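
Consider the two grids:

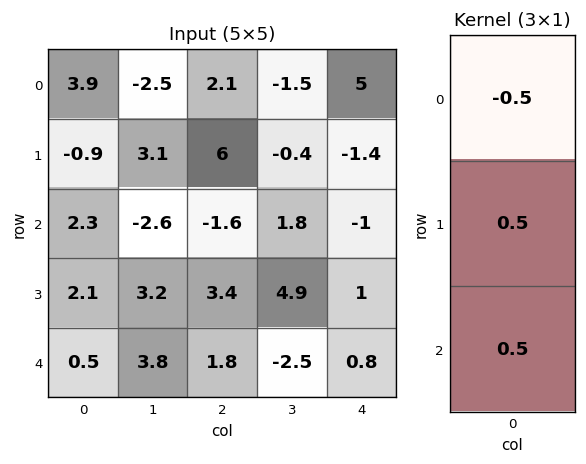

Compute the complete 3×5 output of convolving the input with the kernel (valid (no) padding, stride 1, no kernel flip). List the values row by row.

-1.25 1.5 1.15 1.45 -3.7
2.65 -1.25 -2.1 3.55 0.7
0.15 4.8 3.4 0.3 1.4

Output[0,0]: The receptive field on the input at this output position is [3.9 / -0.9 / 2.3]. Elementwise product with the kernel and sum: 3.9·-0.5 + -0.9·0.5 + 2.3·0.5.
Output[0,1]: The receptive field on the input at this output position is [-2.5 / 3.1 / -2.6]. Elementwise product with the kernel and sum: -2.5·-0.5 + 3.1·0.5 + -2.6·0.5.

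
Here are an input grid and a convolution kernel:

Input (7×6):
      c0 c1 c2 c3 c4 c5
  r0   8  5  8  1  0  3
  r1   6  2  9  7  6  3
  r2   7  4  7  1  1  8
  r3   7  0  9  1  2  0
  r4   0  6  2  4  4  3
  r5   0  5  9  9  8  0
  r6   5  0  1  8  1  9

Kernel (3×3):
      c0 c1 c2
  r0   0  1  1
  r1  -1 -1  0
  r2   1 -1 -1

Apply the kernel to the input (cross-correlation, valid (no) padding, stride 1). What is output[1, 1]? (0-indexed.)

-5

The receptive field on the input at this output position is [2 9 7 / 4 7 1 / 0 9 1]. Elementwise product with the kernel and sum: 9·1 + 7·1 + 4·-1 + 7·-1 + 0·1 + 9·-1 + 1·-1.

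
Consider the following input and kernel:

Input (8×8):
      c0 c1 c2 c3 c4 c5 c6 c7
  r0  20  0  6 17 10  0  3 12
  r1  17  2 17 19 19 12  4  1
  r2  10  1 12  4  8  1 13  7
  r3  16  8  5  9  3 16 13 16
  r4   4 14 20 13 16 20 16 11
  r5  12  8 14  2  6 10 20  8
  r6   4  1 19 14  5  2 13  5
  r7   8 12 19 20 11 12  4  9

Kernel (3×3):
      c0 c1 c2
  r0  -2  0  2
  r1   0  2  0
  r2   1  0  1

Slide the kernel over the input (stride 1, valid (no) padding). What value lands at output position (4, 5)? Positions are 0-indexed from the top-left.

29

The receptive field on the input at this output position is [20 16 11 / 10 20 8 / 2 13 5]. Elementwise product with the kernel and sum: 20·-2 + 11·2 + 20·2 + 2·1 + 5·1.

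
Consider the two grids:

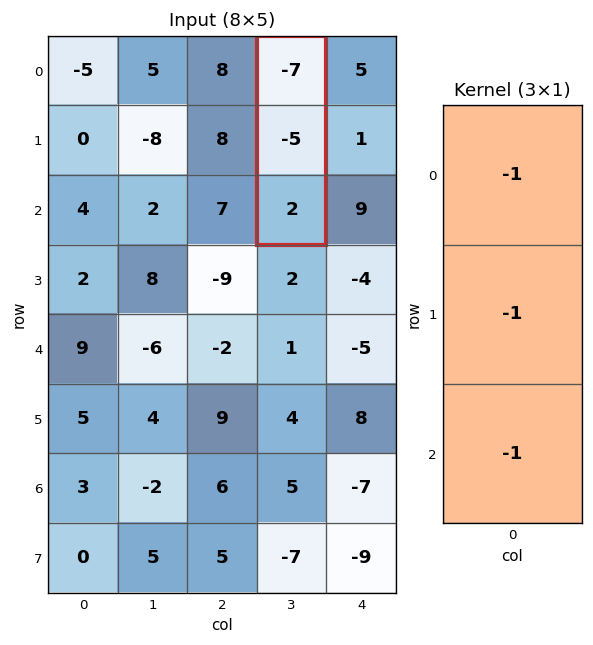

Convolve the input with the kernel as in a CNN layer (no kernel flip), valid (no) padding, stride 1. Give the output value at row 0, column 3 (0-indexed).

The receptive field on the input at this output position is [-7 / -5 / 2]. Elementwise product with the kernel and sum: -7·-1 + -5·-1 + 2·-1.

10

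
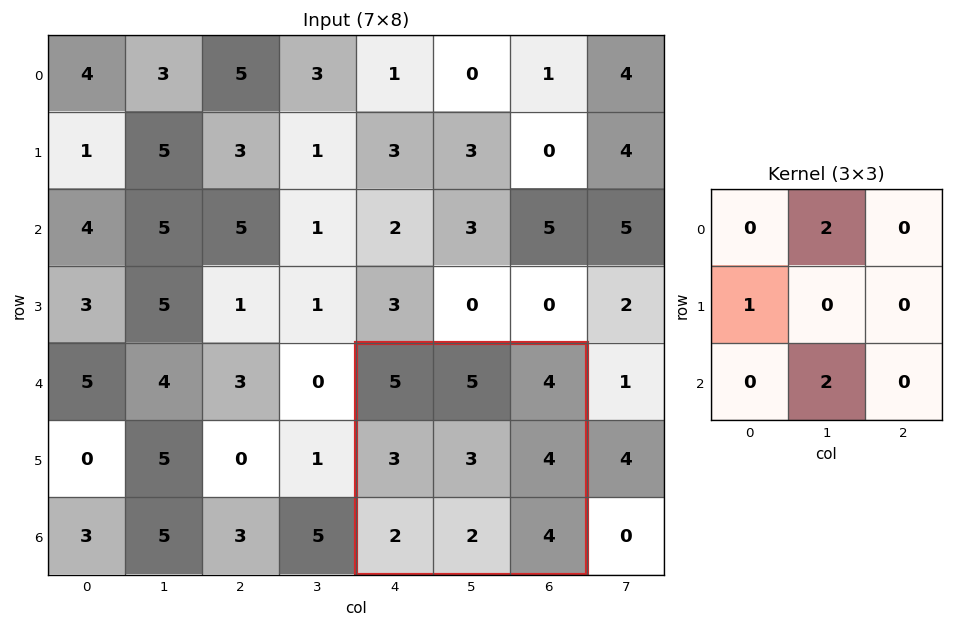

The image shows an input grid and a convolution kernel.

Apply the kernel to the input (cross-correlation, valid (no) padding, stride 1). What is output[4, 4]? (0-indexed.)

The receptive field on the input at this output position is [5 5 4 / 3 3 4 / 2 2 4]. Elementwise product with the kernel and sum: 5·2 + 3·1 + 2·2.

17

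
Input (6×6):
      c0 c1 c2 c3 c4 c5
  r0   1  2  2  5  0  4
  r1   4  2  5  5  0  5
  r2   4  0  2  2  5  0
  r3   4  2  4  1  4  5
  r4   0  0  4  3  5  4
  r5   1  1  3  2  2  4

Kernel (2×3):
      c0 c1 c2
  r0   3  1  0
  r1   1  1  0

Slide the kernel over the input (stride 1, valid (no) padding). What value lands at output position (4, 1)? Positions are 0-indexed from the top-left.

8

The receptive field on the input at this output position is [0 4 3 / 1 3 2]. Elementwise product with the kernel and sum: 0·3 + 4·1 + 1·1 + 3·1.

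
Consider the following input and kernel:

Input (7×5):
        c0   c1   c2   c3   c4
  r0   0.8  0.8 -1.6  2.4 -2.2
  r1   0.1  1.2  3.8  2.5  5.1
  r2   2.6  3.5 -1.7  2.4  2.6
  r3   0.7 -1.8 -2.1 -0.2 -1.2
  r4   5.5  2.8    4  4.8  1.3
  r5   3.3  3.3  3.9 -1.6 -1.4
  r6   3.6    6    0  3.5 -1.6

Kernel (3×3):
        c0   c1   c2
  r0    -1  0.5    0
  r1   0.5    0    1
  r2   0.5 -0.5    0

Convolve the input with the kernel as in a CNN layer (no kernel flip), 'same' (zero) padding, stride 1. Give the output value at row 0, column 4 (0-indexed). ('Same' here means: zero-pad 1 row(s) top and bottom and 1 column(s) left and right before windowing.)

The receptive field on the zero-padded input at this output position is [0 0 0 / 2.4 -2.2 0 / 2.5 5.1 0]. Elementwise product with the kernel and sum: 0·-1 + 0·0.5 + 2.4·0.5 + 0·1 + 2.5·0.5 + 5.1·-0.5.

-0.1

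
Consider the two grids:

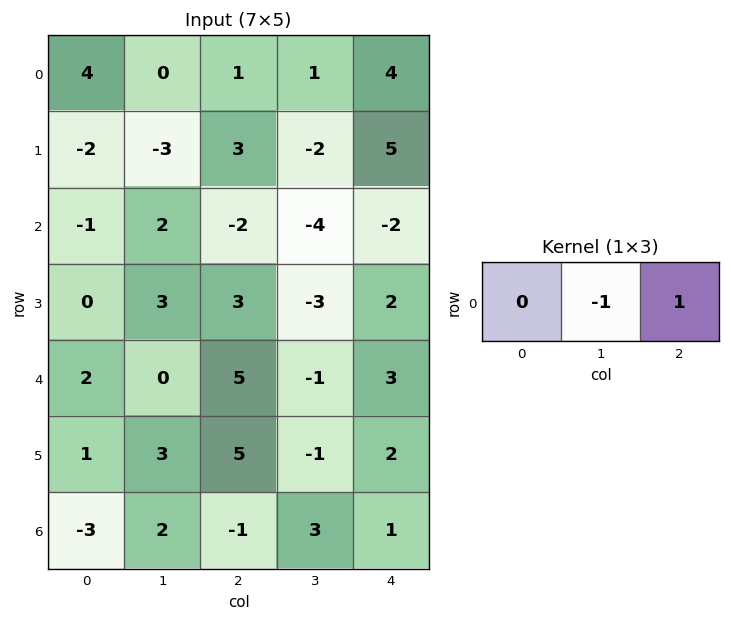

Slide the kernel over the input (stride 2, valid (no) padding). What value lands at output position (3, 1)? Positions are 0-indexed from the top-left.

-2

The receptive field on the input at this output position is [-1 3 1]. Elementwise product with the kernel and sum: 3·-1 + 1·1.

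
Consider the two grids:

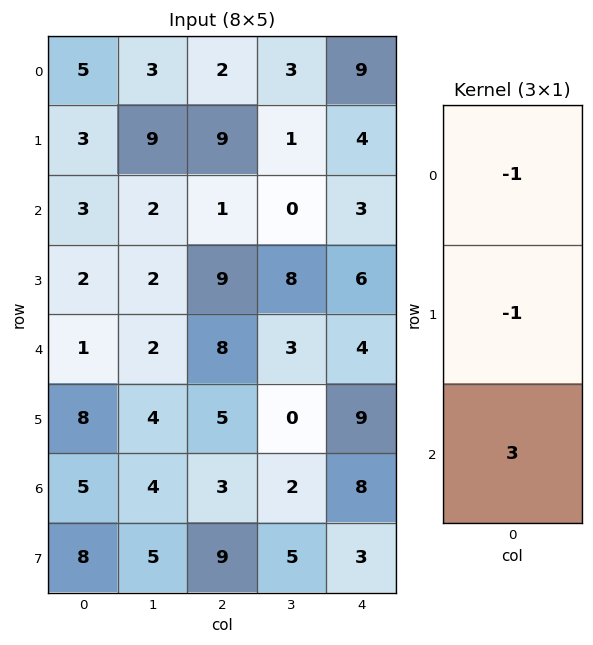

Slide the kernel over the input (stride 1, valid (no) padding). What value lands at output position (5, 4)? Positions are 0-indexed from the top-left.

The receptive field on the input at this output position is [9 / 8 / 3]. Elementwise product with the kernel and sum: 9·-1 + 8·-1 + 3·3.

-8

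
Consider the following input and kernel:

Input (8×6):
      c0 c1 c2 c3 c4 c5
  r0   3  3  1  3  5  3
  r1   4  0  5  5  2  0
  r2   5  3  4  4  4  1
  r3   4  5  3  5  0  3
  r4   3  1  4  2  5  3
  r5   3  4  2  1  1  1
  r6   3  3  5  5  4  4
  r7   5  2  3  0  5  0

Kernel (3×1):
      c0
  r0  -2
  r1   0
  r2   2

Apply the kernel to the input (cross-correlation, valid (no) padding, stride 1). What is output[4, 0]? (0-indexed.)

The receptive field on the input at this output position is [3 / 3 / 3]. Elementwise product with the kernel and sum: 3·-2 + 3·2.

0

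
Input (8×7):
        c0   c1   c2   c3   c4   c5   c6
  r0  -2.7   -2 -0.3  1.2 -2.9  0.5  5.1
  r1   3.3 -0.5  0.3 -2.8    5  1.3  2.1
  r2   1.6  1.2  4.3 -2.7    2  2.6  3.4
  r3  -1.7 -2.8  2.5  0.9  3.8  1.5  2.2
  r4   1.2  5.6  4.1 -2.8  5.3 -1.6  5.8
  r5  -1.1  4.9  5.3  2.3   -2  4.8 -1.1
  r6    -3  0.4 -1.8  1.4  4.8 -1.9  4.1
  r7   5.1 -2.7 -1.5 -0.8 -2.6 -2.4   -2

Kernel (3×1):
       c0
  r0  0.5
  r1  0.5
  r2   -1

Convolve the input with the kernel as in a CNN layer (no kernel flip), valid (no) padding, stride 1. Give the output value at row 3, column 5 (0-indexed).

The receptive field on the input at this output position is [1.5 / -1.6 / 4.8]. Elementwise product with the kernel and sum: 1.5·0.5 + -1.6·0.5 + 4.8·-1.

-4.85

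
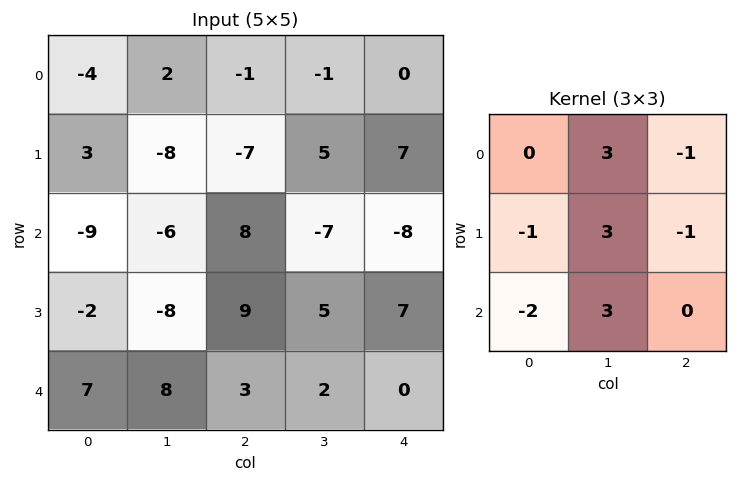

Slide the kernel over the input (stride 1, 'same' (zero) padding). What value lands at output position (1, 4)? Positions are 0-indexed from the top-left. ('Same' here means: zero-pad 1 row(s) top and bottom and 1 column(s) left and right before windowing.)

The receptive field on the zero-padded input at this output position is [-1 0 0 / 5 7 0 / -7 -8 0]. Elementwise product with the kernel and sum: 0·3 + 0·-1 + 5·-1 + 7·3 + 0·-1 + -7·-2 + -8·3.

6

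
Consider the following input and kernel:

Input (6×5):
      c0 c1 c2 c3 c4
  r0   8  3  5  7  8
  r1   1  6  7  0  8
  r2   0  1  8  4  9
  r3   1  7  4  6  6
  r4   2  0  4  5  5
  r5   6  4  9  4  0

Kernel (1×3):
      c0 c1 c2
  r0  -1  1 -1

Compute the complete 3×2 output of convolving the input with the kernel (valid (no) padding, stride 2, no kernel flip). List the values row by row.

Output[0,0]: The receptive field on the input at this output position is [8 3 5]. Elementwise product with the kernel and sum: 8·-1 + 3·1 + 5·-1.
Output[0,1]: The receptive field on the input at this output position is [5 7 8]. Elementwise product with the kernel and sum: 5·-1 + 7·1 + 8·-1.

-10 -6
-7 -13
-6 -4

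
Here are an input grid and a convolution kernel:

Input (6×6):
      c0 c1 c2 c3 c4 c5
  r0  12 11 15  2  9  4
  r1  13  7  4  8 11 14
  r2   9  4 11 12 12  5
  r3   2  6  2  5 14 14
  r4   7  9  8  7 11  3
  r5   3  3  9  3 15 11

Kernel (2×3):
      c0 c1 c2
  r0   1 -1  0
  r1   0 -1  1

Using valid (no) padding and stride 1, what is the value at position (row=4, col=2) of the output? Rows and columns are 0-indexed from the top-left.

13

The receptive field on the input at this output position is [8 7 11 / 9 3 15]. Elementwise product with the kernel and sum: 8·1 + 7·-1 + 3·-1 + 15·1.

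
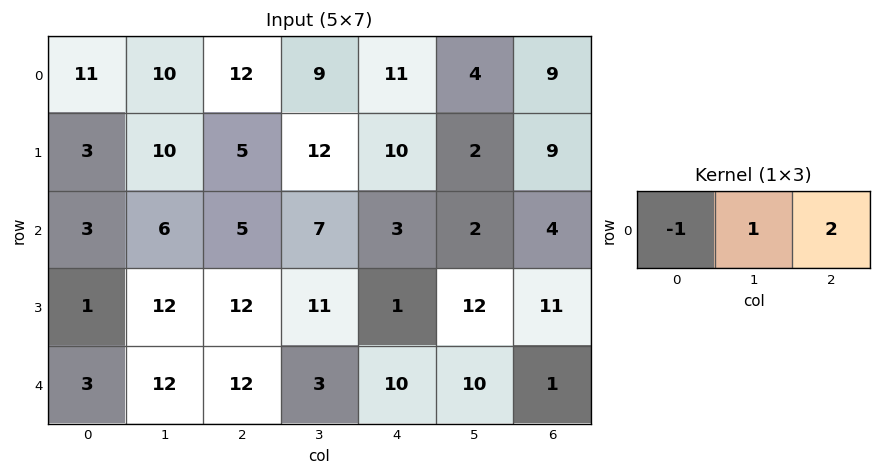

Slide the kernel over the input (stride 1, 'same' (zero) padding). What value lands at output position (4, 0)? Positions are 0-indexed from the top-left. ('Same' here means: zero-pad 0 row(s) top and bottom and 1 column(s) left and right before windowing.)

27

The receptive field on the zero-padded input at this output position is [0 3 12]. Elementwise product with the kernel and sum: 0·-1 + 3·1 + 12·2.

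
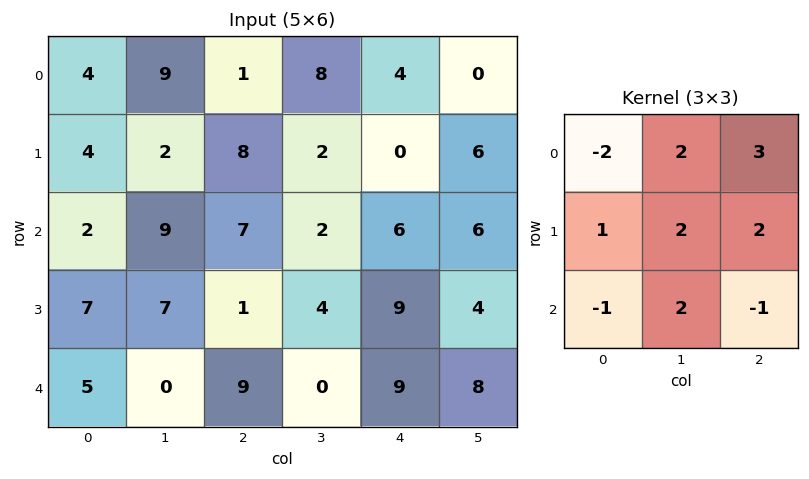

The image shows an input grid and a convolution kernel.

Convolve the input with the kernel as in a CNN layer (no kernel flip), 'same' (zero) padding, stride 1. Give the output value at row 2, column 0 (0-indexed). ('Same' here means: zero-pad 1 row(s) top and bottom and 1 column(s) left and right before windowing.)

The receptive field on the zero-padded input at this output position is [0 4 2 / 0 2 9 / 0 7 7]. Elementwise product with the kernel and sum: 0·-2 + 4·2 + 2·3 + 0·1 + 2·2 + 9·2 + 0·-1 + 7·2 + 7·-1.

43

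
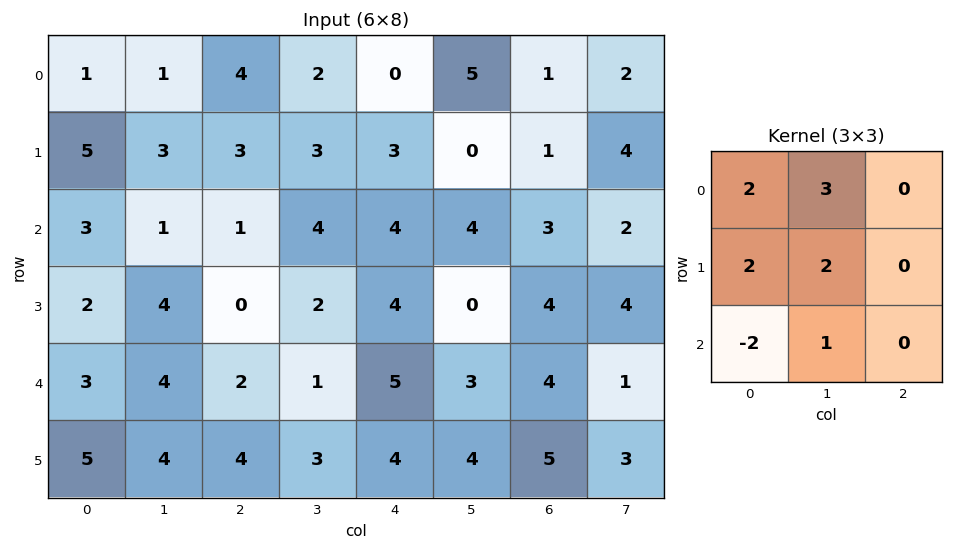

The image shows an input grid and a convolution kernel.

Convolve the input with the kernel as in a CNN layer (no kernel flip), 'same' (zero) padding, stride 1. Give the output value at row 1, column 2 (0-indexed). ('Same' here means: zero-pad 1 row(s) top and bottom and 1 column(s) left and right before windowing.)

25

The receptive field on the zero-padded input at this output position is [1 4 2 / 3 3 3 / 1 1 4]. Elementwise product with the kernel and sum: 1·2 + 4·3 + 3·2 + 3·2 + 1·-2 + 1·1.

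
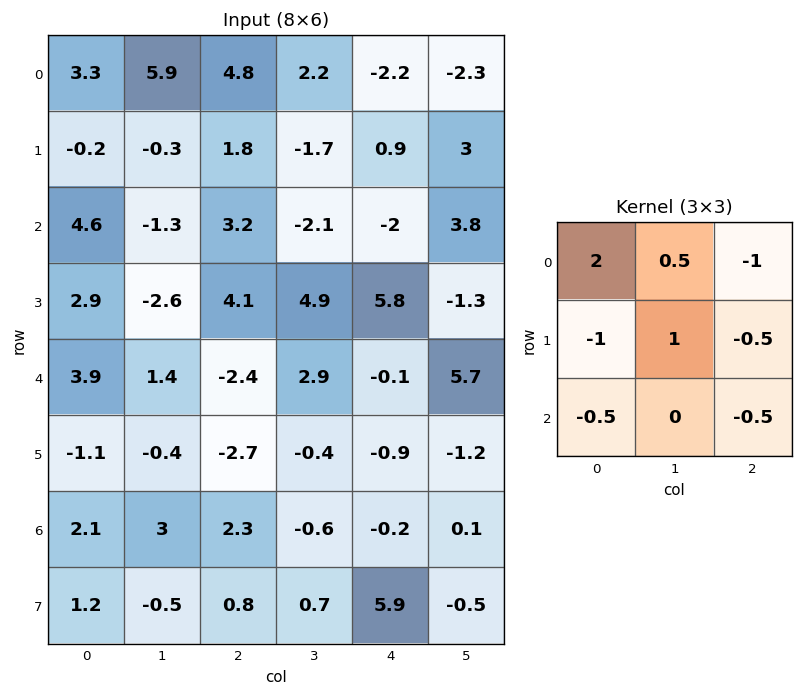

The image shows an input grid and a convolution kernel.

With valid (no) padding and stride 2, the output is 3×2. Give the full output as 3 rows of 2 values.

Output[0,0]: The receptive field on the input at this output position is [3.3 5.9 4.8 / -0.2 -0.3 1.8 / 4.6 -1.3 3.2]. Elementwise product with the kernel and sum: 3.3·2 + 5.9·0.5 + 4.8·-1 + -0.2·-1 + -0.3·1 + 1.8·-0.5 + 4.6·-0.5 + 3.2·-0.5.
Output[0,1]: The receptive field on the input at this output position is [4.8 2.2 -2.2 / 1.8 -1.7 0.9 / 3.2 -2.1 -2]. Elementwise product with the kernel and sum: 4.8·2 + 2.2·0.5 + -2.2·-1 + 1.8·-1 + -1.7·1 + 0.9·-0.5 + 3.2·-0.5 + -2·-0.5.

-0.15 8.35
-2.95 6.5
10.75 -1.55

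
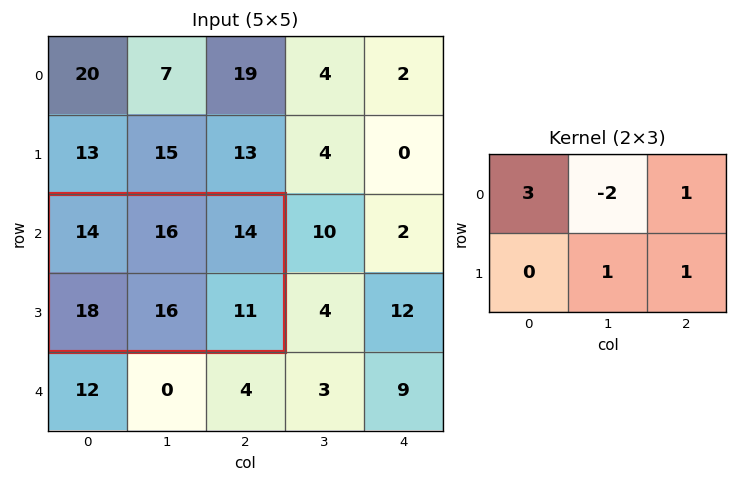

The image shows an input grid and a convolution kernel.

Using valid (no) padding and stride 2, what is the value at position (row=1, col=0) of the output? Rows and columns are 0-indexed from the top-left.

51

The receptive field on the input at this output position is [14 16 14 / 18 16 11]. Elementwise product with the kernel and sum: 14·3 + 16·-2 + 14·1 + 16·1 + 11·1.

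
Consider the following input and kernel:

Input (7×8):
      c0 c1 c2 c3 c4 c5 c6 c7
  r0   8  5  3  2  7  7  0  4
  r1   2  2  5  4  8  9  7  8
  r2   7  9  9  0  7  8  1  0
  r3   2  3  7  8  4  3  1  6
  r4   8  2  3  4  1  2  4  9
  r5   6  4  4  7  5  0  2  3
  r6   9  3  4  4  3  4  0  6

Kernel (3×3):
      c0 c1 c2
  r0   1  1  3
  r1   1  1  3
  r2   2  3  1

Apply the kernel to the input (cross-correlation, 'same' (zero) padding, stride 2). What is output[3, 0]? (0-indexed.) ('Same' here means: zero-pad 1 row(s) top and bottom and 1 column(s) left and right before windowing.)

36

The receptive field on the zero-padded input at this output position is [0 6 4 / 0 9 3 / 0 0 0]. Elementwise product with the kernel and sum: 0·1 + 6·1 + 4·3 + 0·1 + 9·1 + 3·3 + 0·2 + 0·3 + 0·1.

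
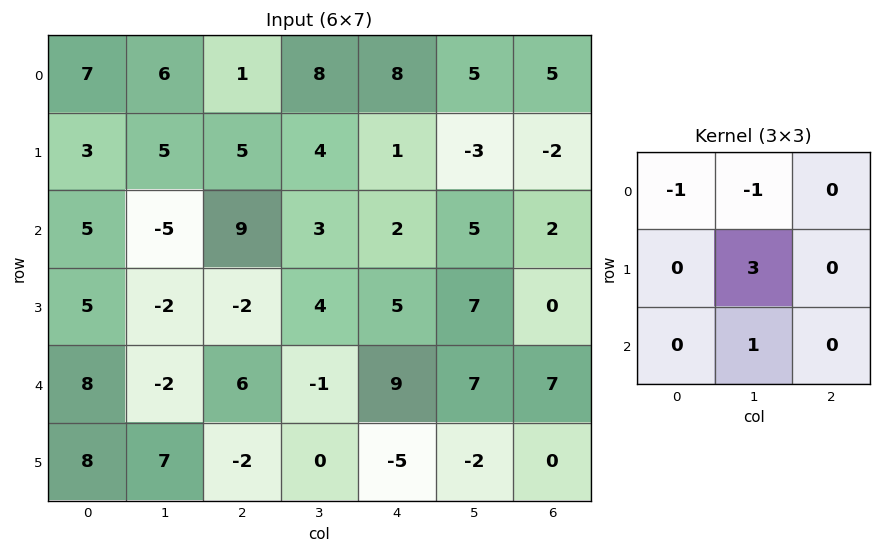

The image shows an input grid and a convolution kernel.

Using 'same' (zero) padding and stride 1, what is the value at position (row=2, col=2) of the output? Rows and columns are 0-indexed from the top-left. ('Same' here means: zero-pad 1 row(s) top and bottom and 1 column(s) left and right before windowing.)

15

The receptive field on the zero-padded input at this output position is [5 5 4 / -5 9 3 / -2 -2 4]. Elementwise product with the kernel and sum: 5·-1 + 5·-1 + 9·3 + -2·1.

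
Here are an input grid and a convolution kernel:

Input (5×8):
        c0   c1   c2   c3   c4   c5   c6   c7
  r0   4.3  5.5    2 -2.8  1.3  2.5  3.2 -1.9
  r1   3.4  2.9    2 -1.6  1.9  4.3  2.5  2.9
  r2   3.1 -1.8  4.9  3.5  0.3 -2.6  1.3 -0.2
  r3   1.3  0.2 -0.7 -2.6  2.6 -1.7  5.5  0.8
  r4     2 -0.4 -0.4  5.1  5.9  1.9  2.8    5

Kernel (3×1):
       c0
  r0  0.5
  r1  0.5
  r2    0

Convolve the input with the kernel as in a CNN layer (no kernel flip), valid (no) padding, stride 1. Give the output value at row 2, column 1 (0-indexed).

-0.8

The receptive field on the input at this output position is [-1.8 / 0.2 / -0.4]. Elementwise product with the kernel and sum: -1.8·0.5 + 0.2·0.5.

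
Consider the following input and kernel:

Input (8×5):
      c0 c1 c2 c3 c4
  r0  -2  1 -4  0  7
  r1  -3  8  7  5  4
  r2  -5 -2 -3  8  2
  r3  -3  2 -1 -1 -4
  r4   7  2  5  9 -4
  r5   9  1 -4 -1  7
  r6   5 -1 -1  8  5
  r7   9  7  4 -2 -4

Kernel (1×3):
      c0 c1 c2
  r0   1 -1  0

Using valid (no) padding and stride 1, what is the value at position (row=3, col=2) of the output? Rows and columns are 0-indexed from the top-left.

The receptive field on the input at this output position is [-1 -1 -4]. Elementwise product with the kernel and sum: -1·1 + -1·-1.

0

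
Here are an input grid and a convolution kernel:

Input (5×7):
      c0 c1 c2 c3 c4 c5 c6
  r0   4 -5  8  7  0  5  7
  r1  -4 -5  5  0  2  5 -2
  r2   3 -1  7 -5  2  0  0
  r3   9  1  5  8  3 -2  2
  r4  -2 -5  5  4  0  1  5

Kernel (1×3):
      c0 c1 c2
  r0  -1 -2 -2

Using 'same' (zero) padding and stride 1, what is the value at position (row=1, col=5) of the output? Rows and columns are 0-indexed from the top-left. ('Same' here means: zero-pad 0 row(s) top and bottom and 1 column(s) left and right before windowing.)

-8

The receptive field on the zero-padded input at this output position is [2 5 -2]. Elementwise product with the kernel and sum: 2·-1 + 5·-2 + -2·-2.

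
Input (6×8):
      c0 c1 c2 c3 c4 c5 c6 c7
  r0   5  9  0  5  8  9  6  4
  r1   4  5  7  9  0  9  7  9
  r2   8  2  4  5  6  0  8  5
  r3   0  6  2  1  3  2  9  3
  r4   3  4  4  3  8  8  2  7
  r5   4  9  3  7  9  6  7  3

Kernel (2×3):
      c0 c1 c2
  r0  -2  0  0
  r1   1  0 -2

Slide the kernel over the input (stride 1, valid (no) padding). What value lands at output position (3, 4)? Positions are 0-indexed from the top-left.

The receptive field on the input at this output position is [3 2 9 / 8 8 2]. Elementwise product with the kernel and sum: 3·-2 + 8·1 + 2·-2.

-2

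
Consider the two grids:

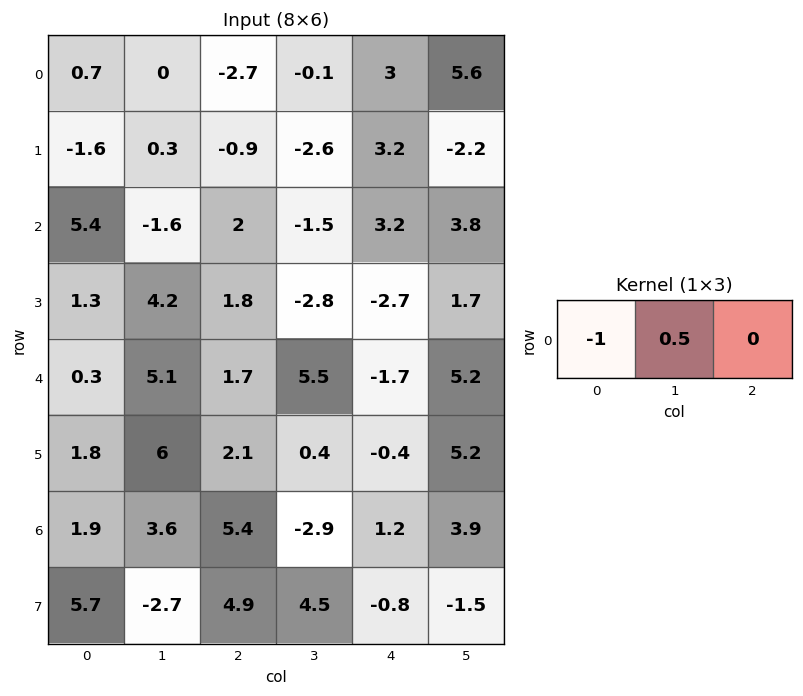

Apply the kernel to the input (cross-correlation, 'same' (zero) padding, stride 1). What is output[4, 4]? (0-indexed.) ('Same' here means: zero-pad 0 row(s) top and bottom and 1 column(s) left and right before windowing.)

The receptive field on the zero-padded input at this output position is [5.5 -1.7 5.2]. Elementwise product with the kernel and sum: 5.5·-1 + -1.7·0.5.

-6.35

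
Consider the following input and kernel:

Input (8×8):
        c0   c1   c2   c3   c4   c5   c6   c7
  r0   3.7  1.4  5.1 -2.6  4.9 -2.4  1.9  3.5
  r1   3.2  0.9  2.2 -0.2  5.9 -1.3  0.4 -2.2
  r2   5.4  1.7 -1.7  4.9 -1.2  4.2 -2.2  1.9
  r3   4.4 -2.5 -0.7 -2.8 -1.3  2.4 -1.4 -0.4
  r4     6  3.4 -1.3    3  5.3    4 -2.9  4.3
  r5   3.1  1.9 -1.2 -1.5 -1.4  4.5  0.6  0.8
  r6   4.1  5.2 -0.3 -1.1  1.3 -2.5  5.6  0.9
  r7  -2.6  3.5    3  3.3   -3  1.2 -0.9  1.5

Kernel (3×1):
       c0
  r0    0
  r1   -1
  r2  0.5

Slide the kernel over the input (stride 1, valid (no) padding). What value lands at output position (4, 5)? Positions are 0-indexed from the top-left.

-5.75

The receptive field on the input at this output position is [4 / 4.5 / -2.5]. Elementwise product with the kernel and sum: 4.5·-1 + -2.5·0.5.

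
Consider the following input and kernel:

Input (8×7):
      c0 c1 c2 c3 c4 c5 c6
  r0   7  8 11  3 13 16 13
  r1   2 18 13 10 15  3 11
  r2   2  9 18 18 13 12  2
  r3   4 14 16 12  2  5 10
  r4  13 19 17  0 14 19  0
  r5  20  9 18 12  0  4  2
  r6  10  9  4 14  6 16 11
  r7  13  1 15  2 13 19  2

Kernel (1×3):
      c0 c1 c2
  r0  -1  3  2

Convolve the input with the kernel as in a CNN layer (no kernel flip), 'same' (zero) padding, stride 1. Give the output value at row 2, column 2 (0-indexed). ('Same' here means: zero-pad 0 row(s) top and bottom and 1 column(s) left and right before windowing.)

81

The receptive field on the zero-padded input at this output position is [9 18 18]. Elementwise product with the kernel and sum: 9·-1 + 18·3 + 18·2.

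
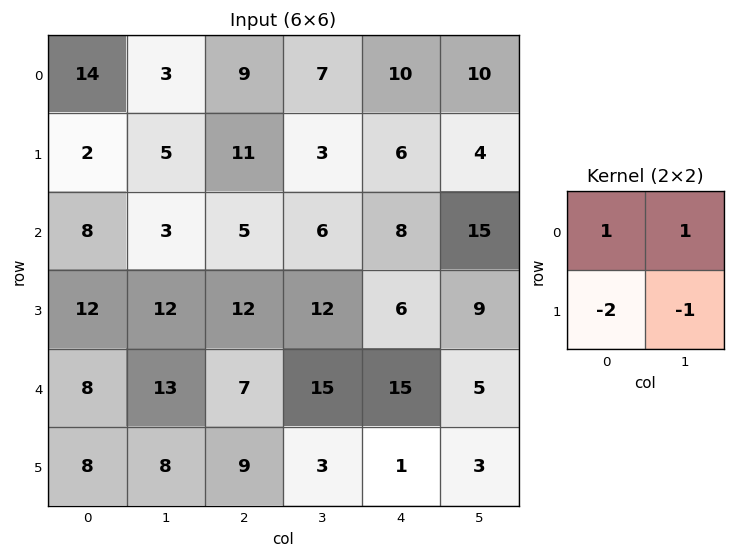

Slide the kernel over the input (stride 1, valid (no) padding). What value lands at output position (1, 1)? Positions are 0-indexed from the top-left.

The receptive field on the input at this output position is [5 11 / 3 5]. Elementwise product with the kernel and sum: 5·1 + 11·1 + 3·-2 + 5·-1.

5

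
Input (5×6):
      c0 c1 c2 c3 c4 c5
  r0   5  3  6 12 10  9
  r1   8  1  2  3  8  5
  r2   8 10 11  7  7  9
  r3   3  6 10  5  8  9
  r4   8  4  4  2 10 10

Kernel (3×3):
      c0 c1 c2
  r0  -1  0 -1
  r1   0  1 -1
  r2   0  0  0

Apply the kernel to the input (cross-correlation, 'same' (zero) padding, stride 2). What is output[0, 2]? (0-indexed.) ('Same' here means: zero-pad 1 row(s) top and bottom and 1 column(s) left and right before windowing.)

The receptive field on the zero-padded input at this output position is [0 0 0 / 12 10 9 / 3 8 5]. Elementwise product with the kernel and sum: 0·-1 + 0·-1 + 10·1 + 9·-1.

1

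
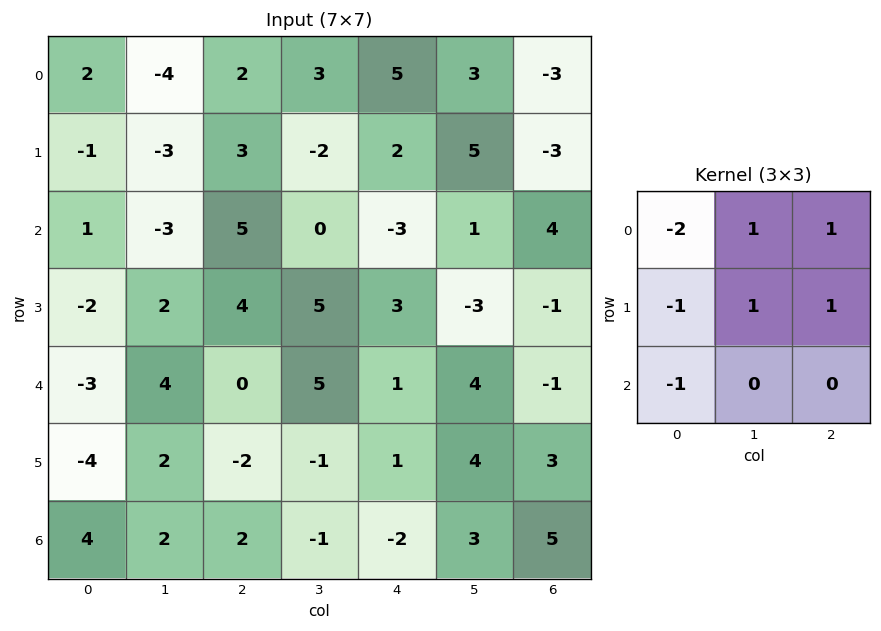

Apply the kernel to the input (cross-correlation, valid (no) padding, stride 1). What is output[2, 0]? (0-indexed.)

The receptive field on the input at this output position is [1 -3 5 / -2 2 4 / -3 4 0]. Elementwise product with the kernel and sum: 1·-2 + -3·1 + 5·1 + -2·-1 + 2·1 + 4·1 + -3·-1.

11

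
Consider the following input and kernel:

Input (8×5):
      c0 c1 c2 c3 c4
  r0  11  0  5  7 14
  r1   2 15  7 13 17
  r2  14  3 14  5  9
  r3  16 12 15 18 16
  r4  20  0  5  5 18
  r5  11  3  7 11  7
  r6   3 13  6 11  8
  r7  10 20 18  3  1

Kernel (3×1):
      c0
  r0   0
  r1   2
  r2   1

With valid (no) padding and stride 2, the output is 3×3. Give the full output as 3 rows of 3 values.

18 28 43
52 35 50
25 20 22

Output[0,0]: The receptive field on the input at this output position is [11 / 2 / 14]. Elementwise product with the kernel and sum: 2·2 + 14·1.
Output[0,1]: The receptive field on the input at this output position is [5 / 7 / 14]. Elementwise product with the kernel and sum: 7·2 + 14·1.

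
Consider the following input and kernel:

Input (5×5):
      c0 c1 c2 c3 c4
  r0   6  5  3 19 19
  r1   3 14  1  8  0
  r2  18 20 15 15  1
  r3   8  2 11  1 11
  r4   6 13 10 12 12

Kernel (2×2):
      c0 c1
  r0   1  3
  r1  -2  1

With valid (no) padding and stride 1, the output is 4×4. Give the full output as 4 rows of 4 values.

29 -13 66 60
29 -8 10 -21
64 72 39 27
15 19 6 22

Output[0,0]: The receptive field on the input at this output position is [6 5 / 3 14]. Elementwise product with the kernel and sum: 6·1 + 5·3 + 3·-2 + 14·1.
Output[0,1]: The receptive field on the input at this output position is [5 3 / 14 1]. Elementwise product with the kernel and sum: 5·1 + 3·3 + 14·-2 + 1·1.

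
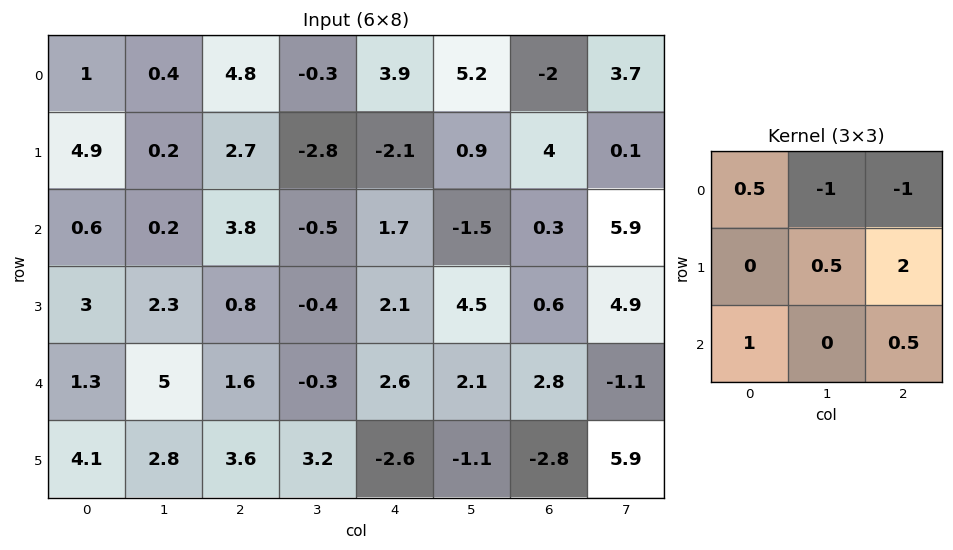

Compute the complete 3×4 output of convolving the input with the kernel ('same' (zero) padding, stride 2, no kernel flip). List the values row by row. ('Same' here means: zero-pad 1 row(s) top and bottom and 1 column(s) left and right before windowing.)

Output[0,0]: The receptive field on the zero-padded input at this output position is [0 0 0 / 0 1 0.4 / 0 4.9 0.2]. Elementwise product with the kernel and sum: 0·0.5 + 0·-1 + 0·-1 + 1·0.5 + 0.4·2 + 0·1 + 0.2·0.5.

1.4 0.6 10 7.35
-3.25 3.2 -0.5 15.25
6.75 5.35 1.35 -2.2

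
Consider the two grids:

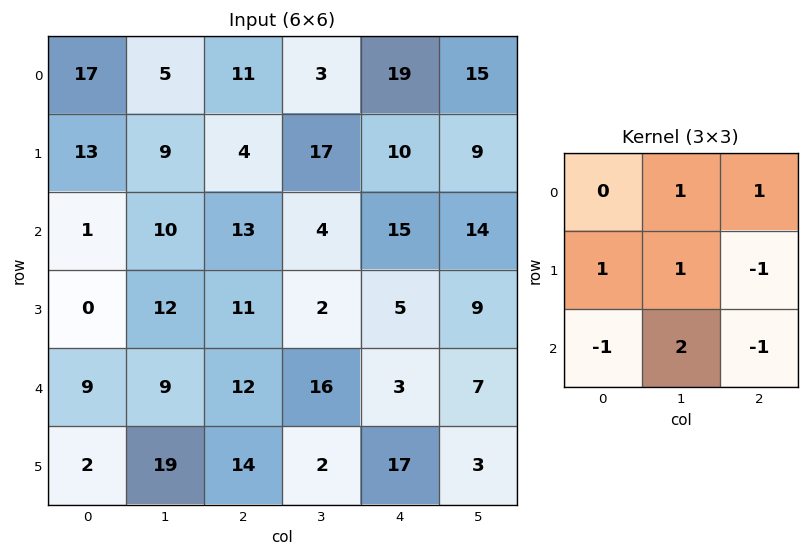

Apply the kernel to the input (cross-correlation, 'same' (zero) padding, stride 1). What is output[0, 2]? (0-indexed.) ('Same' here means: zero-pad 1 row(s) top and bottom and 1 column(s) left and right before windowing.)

The receptive field on the zero-padded input at this output position is [0 0 0 / 5 11 3 / 9 4 17]. Elementwise product with the kernel and sum: 0·1 + 0·1 + 5·1 + 11·1 + 3·-1 + 9·-1 + 4·2 + 17·-1.

-5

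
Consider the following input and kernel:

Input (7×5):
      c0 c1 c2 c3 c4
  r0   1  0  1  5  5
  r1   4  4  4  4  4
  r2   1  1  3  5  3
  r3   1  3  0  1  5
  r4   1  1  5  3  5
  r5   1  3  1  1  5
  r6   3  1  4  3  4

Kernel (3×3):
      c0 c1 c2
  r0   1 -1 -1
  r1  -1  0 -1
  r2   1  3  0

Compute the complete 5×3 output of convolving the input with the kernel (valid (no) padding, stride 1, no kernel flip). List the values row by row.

-4 -4 1
2 -7 -7
0 5 4
2 4 -12
-1 2 4

Output[0,0]: The receptive field on the input at this output position is [1 0 1 / 4 4 4 / 1 1 3]. Elementwise product with the kernel and sum: 1·1 + 0·-1 + 1·-1 + 4·-1 + 4·-1 + 1·1 + 1·3.
Output[0,1]: The receptive field on the input at this output position is [0 1 5 / 4 4 4 / 1 3 5]. Elementwise product with the kernel and sum: 0·1 + 1·-1 + 5·-1 + 4·-1 + 4·-1 + 1·1 + 3·3.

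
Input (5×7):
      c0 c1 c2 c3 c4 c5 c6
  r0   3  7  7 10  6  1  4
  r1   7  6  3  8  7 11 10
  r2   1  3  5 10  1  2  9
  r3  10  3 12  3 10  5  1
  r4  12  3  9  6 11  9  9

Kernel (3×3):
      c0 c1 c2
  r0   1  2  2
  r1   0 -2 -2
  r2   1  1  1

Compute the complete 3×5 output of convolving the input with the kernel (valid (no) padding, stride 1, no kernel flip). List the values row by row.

Output[0,0]: The receptive field on the input at this output position is [3 7 7 / 7 6 3 / 1 3 5]. Elementwise product with the kernel and sum: 3·1 + 7·2 + 7·2 + 6·-2 + 3·-2 + 1·1 + 3·1 + 5·1.

22 37 25 1 -14
34 16 36 56 43
11 21 27 12 40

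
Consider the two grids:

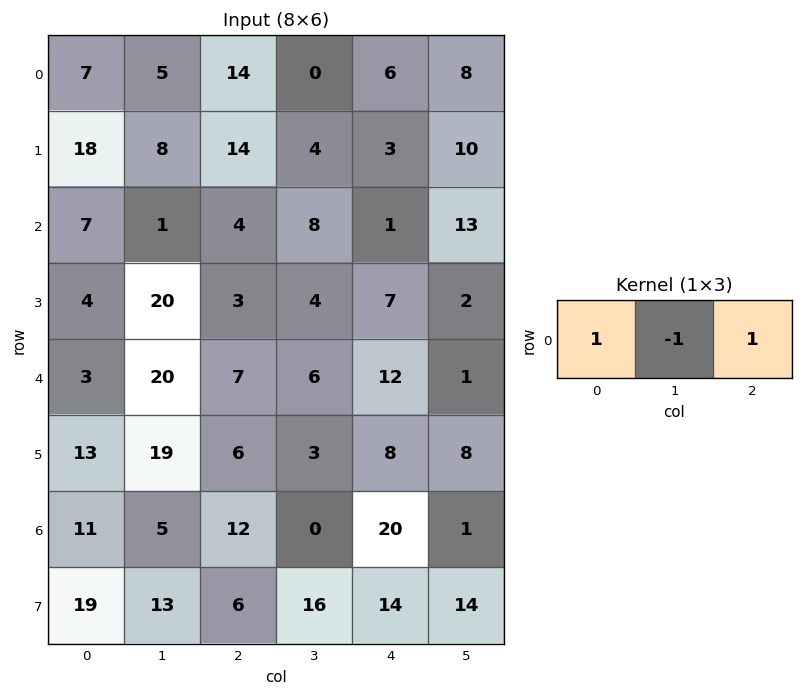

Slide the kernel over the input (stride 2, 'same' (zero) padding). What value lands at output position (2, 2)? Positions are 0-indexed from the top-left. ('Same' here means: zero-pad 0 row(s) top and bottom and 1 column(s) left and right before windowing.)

The receptive field on the zero-padded input at this output position is [6 12 1]. Elementwise product with the kernel and sum: 6·1 + 12·-1 + 1·1.

-5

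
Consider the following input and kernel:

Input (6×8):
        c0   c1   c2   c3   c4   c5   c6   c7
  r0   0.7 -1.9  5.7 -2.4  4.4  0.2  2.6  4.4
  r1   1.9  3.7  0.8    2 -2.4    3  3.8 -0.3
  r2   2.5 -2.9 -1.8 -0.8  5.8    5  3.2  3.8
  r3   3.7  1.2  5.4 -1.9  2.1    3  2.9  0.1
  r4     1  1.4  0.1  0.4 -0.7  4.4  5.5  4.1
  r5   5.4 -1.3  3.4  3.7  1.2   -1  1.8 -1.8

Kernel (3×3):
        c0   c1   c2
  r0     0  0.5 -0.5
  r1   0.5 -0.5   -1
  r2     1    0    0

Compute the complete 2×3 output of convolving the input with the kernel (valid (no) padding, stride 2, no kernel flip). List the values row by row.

-3 -3.4 -1.9
-3.7 -1.65 -3.15

Output[0,0]: The receptive field on the input at this output position is [0.7 -1.9 5.7 / 1.9 3.7 0.8 / 2.5 -2.9 -1.8]. Elementwise product with the kernel and sum: -1.9·0.5 + 5.7·-0.5 + 1.9·0.5 + 3.7·-0.5 + 0.8·-1 + 2.5·1.
Output[0,1]: The receptive field on the input at this output position is [5.7 -2.4 4.4 / 0.8 2 -2.4 / -1.8 -0.8 5.8]. Elementwise product with the kernel and sum: -2.4·0.5 + 4.4·-0.5 + 0.8·0.5 + 2·-0.5 + -2.4·-1 + -1.8·1.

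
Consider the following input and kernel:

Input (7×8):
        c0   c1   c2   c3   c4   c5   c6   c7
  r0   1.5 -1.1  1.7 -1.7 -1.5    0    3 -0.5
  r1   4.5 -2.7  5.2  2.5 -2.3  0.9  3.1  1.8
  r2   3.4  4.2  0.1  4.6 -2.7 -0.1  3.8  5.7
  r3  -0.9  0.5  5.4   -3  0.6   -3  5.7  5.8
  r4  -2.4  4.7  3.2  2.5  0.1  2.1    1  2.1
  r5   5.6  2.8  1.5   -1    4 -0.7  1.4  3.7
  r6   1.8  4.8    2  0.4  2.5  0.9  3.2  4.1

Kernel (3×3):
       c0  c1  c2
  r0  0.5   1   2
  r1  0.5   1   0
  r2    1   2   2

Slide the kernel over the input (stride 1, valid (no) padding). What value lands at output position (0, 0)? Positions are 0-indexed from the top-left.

The receptive field on the input at this output position is [1.5 -1.1 1.7 / 4.5 -2.7 5.2 / 3.4 4.2 0.1]. Elementwise product with the kernel and sum: 1.5·0.5 + -1.1·1 + 1.7·2 + 4.5·0.5 + -2.7·1 + 3.4·1 + 4.2·2 + 0.1·2.

14.6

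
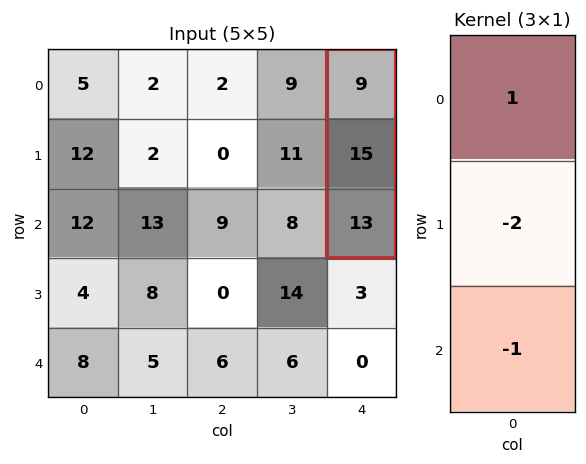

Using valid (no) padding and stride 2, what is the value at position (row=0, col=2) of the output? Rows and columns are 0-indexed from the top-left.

The receptive field on the input at this output position is [9 / 15 / 13]. Elementwise product with the kernel and sum: 9·1 + 15·-2 + 13·-1.

-34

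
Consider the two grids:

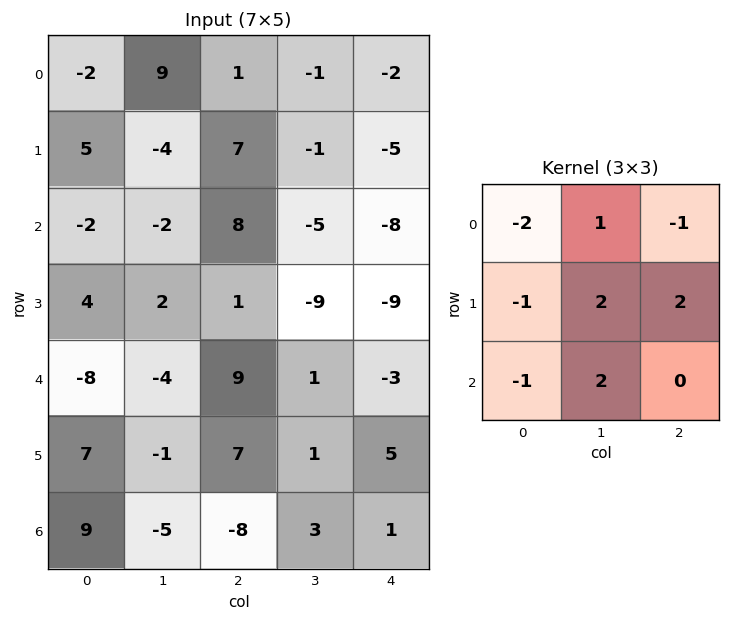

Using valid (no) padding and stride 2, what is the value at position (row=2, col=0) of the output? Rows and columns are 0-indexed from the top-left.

The receptive field on the input at this output position is [-8 -4 9 / 7 -1 7 / 9 -5 -8]. Elementwise product with the kernel and sum: -8·-2 + -4·1 + 9·-1 + 7·-1 + -1·2 + 7·2 + 9·-1 + -5·2.

-11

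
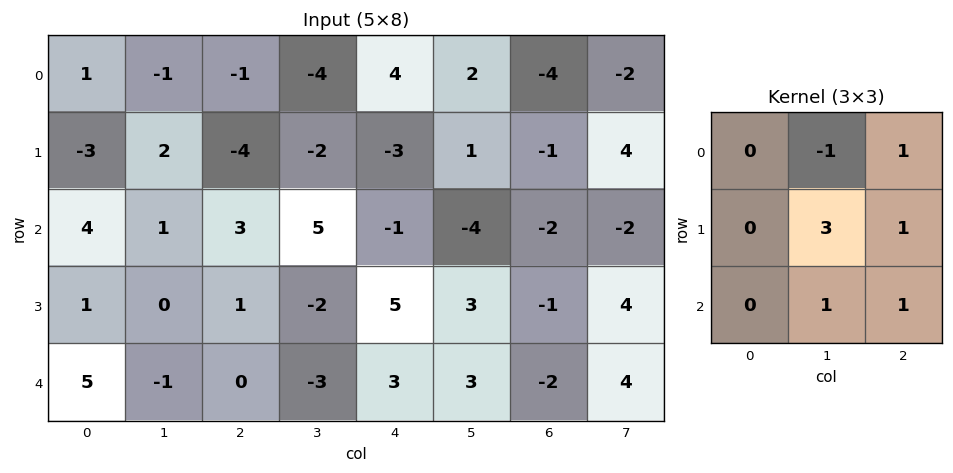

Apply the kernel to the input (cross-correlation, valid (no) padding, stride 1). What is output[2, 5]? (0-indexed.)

The receptive field on the input at this output position is [-4 -2 -2 / 3 -1 4 / 3 -2 4]. Elementwise product with the kernel and sum: -2·-1 + -2·1 + -1·3 + 4·1 + -2·1 + 4·1.

3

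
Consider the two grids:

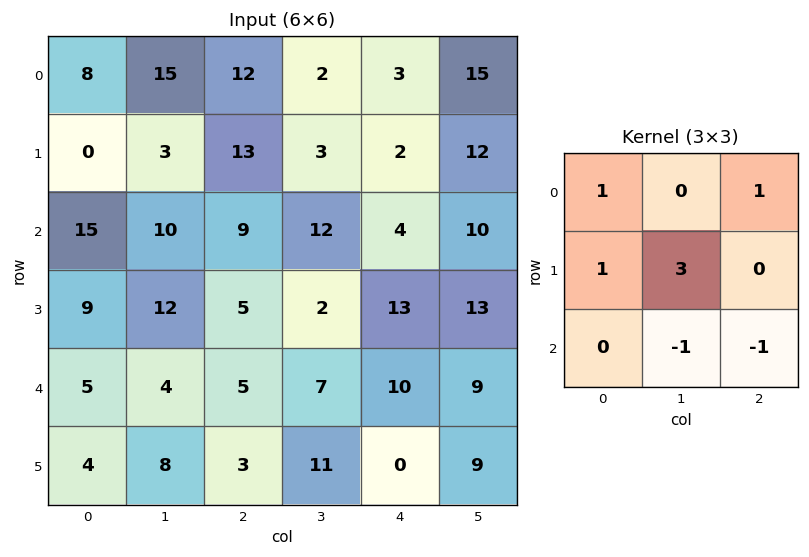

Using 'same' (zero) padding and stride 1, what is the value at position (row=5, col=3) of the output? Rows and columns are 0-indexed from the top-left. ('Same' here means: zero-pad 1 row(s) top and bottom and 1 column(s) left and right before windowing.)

51

The receptive field on the zero-padded input at this output position is [5 7 10 / 3 11 0 / 0 0 0]. Elementwise product with the kernel and sum: 5·1 + 10·1 + 3·1 + 11·3 + 0·-1 + 0·-1.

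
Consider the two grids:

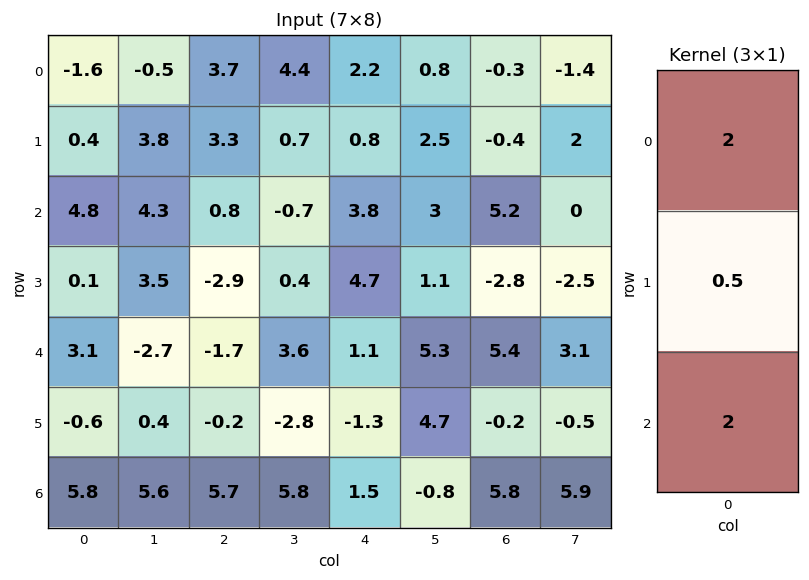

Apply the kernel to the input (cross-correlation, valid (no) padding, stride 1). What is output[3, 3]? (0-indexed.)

-3

The receptive field on the input at this output position is [0.4 / 3.6 / -2.8]. Elementwise product with the kernel and sum: 0.4·2 + 3.6·0.5 + -2.8·2.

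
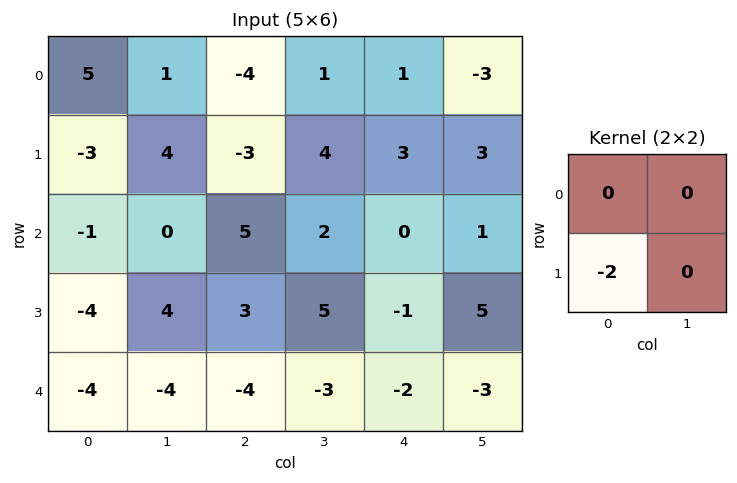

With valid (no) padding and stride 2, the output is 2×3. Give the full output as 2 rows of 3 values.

6 6 -6
8 -6 2

Output[0,0]: The receptive field on the input at this output position is [5 1 / -3 4]. Elementwise product with the kernel and sum: -3·-2.
Output[0,1]: The receptive field on the input at this output position is [-4 1 / -3 4]. Elementwise product with the kernel and sum: -3·-2.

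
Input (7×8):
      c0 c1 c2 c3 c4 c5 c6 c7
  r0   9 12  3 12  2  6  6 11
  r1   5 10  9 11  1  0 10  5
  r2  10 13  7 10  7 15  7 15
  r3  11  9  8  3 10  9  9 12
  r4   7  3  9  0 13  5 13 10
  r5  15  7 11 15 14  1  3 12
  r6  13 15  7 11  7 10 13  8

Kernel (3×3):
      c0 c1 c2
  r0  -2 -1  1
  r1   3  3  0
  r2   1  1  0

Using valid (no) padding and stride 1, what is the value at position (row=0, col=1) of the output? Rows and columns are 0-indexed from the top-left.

62

The receptive field on the input at this output position is [12 3 12 / 10 9 11 / 13 7 10]. Elementwise product with the kernel and sum: 12·-2 + 3·-1 + 12·1 + 10·3 + 9·3 + 13·1 + 7·1.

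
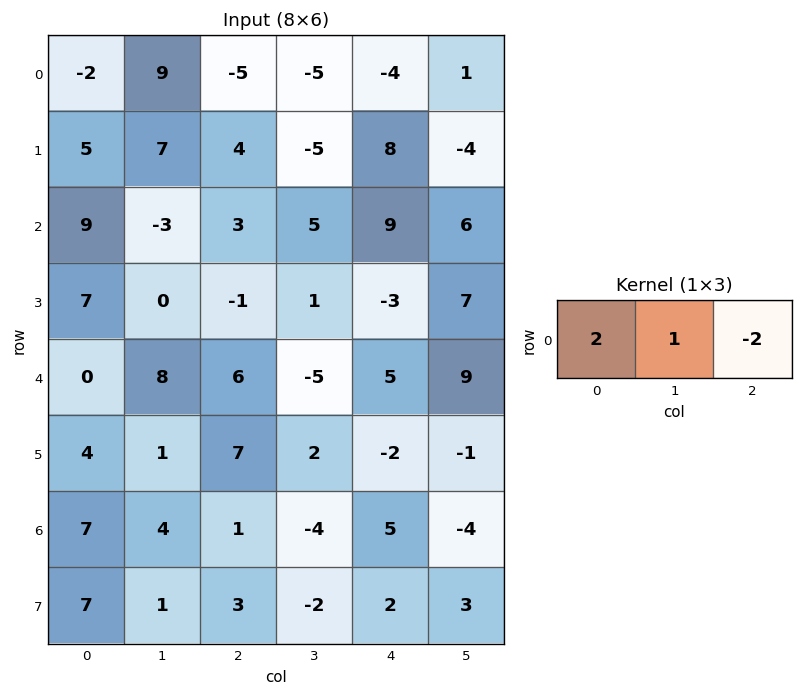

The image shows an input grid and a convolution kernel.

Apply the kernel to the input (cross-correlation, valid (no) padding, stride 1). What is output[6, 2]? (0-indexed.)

The receptive field on the input at this output position is [1 -4 5]. Elementwise product with the kernel and sum: 1·2 + -4·1 + 5·-2.

-12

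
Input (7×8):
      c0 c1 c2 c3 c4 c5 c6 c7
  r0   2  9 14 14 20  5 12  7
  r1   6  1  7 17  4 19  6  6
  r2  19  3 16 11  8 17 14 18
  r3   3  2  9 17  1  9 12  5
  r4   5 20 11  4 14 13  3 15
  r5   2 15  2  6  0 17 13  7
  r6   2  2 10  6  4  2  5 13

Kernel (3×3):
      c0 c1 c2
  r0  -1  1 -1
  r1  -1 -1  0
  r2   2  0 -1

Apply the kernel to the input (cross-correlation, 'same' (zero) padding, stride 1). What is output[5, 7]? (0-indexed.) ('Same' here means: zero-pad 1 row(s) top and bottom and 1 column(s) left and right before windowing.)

2

The receptive field on the zero-padded input at this output position is [3 15 0 / 13 7 0 / 5 13 0]. Elementwise product with the kernel and sum: 3·-1 + 15·1 + 0·-1 + 13·-1 + 7·-1 + 5·2 + 0·-1.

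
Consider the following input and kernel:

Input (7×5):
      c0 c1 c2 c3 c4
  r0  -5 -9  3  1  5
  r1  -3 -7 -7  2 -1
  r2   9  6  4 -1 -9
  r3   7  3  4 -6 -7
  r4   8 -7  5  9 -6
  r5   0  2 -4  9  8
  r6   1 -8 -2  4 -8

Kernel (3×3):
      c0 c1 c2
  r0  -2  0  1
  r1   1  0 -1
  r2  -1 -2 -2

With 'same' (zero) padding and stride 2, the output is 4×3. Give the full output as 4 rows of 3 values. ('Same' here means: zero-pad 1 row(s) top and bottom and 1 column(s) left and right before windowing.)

29 7 1
-33 24 15
6 -40 -4
10 -7 -14

Output[0,0]: The receptive field on the zero-padded input at this output position is [0 0 0 / 0 -5 -9 / 0 -3 -7]. Elementwise product with the kernel and sum: 0·-2 + 0·1 + 0·1 + -9·-1 + 0·-1 + -3·-2 + -7·-2.
Output[0,1]: The receptive field on the zero-padded input at this output position is [0 0 0 / -9 3 1 / -7 -7 2]. Elementwise product with the kernel and sum: 0·-2 + 0·1 + -9·1 + 1·-1 + -7·-1 + -7·-2 + 2·-2.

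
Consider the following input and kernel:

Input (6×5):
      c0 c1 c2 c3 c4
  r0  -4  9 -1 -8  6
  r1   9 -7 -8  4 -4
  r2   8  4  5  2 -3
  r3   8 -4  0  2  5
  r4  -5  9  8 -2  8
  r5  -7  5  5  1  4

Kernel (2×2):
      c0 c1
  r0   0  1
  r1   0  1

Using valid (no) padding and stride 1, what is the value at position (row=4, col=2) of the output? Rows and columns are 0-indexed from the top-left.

-1

The receptive field on the input at this output position is [8 -2 / 5 1]. Elementwise product with the kernel and sum: -2·1 + 1·1.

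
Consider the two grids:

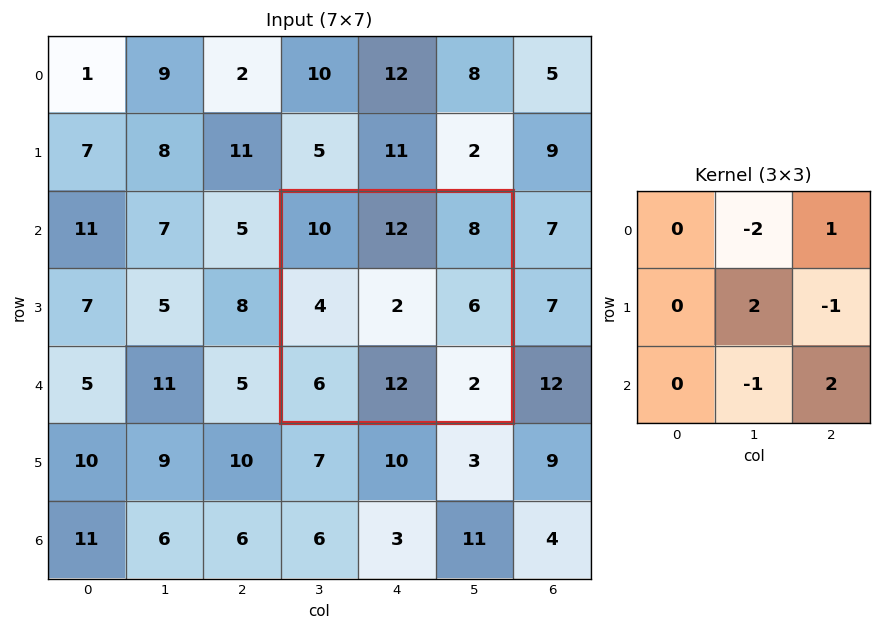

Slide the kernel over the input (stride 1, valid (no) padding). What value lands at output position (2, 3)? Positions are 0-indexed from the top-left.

-26

The receptive field on the input at this output position is [10 12 8 / 4 2 6 / 6 12 2]. Elementwise product with the kernel and sum: 12·-2 + 8·1 + 2·2 + 6·-1 + 12·-1 + 2·2.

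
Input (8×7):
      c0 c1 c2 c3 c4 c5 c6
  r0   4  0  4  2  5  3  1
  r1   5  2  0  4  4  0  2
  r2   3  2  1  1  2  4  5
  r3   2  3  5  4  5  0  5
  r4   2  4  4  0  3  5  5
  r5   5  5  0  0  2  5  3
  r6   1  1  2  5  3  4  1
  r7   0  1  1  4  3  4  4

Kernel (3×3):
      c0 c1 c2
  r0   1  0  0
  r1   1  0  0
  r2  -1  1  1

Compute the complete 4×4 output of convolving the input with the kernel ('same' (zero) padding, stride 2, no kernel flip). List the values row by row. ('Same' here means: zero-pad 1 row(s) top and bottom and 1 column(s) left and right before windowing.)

7 2 2 5
5 10 6 9
10 2 11 3
1 10 8 9

Output[0,0]: The receptive field on the zero-padded input at this output position is [0 0 0 / 0 4 0 / 0 5 2]. Elementwise product with the kernel and sum: 0·1 + 0·1 + 0·-1 + 5·1 + 2·1.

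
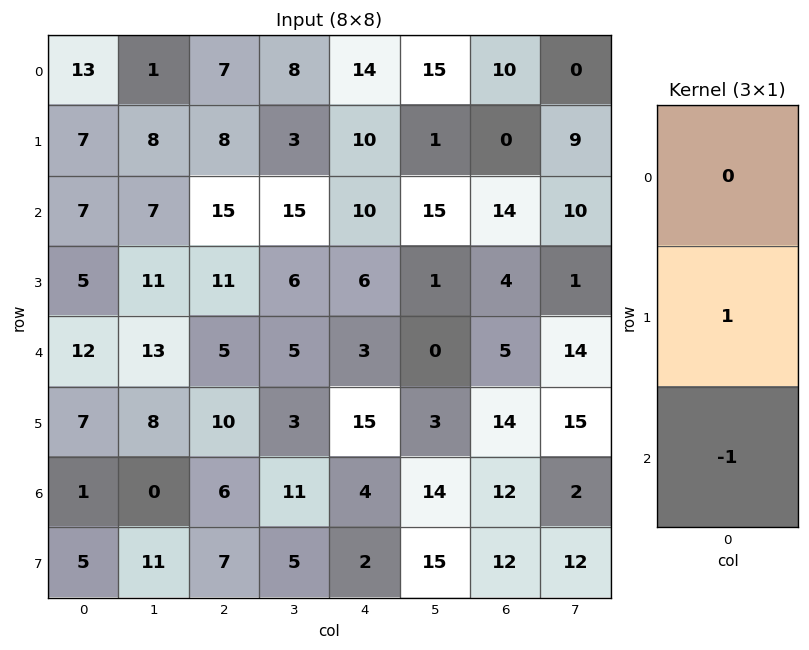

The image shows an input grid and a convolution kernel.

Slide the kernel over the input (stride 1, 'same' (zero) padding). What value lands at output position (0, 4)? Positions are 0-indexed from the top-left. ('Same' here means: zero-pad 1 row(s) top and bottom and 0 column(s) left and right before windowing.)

4

The receptive field on the zero-padded input at this output position is [0 / 14 / 10]. Elementwise product with the kernel and sum: 14·1 + 10·-1.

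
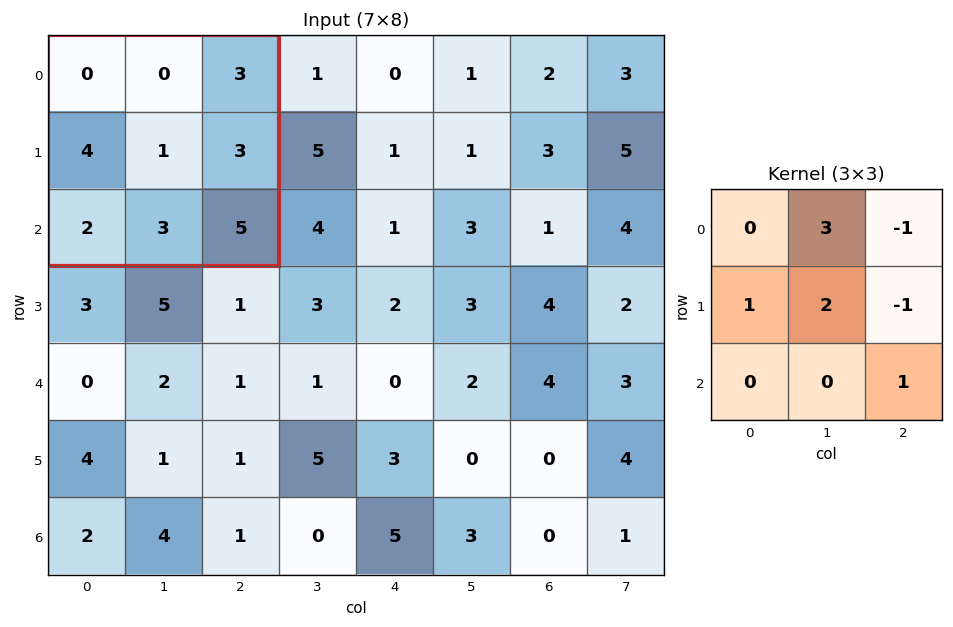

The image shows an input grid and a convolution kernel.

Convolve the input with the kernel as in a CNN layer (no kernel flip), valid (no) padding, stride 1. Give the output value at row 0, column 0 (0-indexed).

5

The receptive field on the input at this output position is [0 0 3 / 4 1 3 / 2 3 5]. Elementwise product with the kernel and sum: 0·3 + 3·-1 + 4·1 + 1·2 + 3·-1 + 5·1.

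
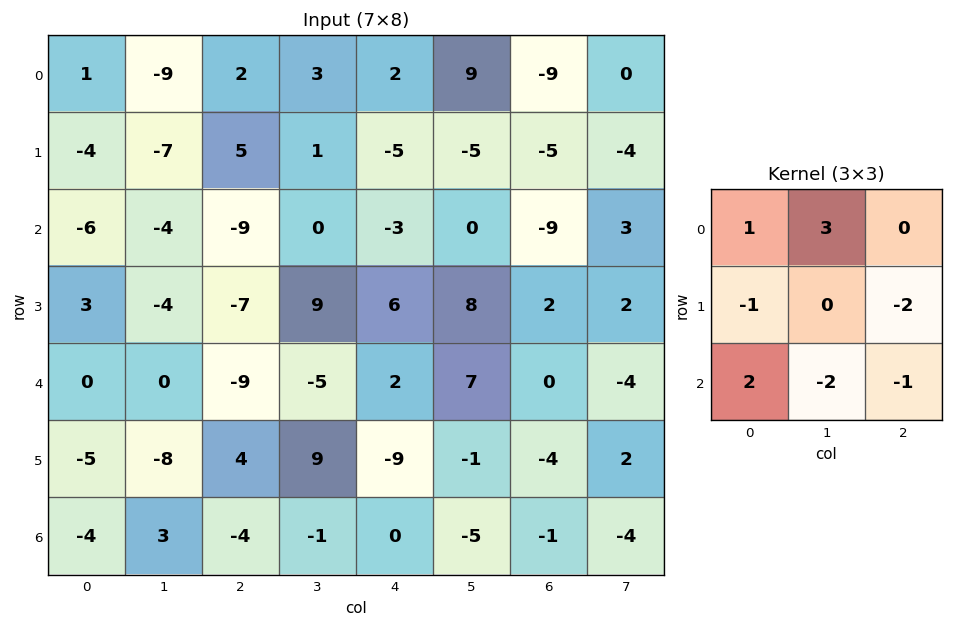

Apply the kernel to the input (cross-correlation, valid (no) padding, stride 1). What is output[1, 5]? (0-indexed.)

-16

The receptive field on the input at this output position is [-5 -5 -4 / 0 -9 3 / 8 2 2]. Elementwise product with the kernel and sum: -5·1 + -5·3 + 0·-1 + 3·-2 + 8·2 + 2·-2 + 2·-1.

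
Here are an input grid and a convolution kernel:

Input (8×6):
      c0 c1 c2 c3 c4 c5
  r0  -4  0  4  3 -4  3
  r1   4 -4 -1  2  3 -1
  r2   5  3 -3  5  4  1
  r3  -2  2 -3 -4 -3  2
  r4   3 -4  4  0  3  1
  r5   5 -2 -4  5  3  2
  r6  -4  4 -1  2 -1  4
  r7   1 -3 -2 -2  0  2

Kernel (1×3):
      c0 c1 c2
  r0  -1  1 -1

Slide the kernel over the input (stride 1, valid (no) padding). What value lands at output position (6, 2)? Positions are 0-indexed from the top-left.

The receptive field on the input at this output position is [-1 2 -1]. Elementwise product with the kernel and sum: -1·-1 + 2·1 + -1·-1.

4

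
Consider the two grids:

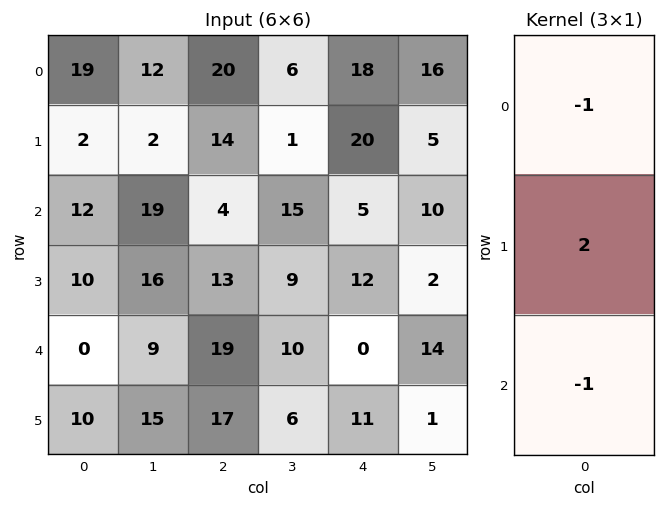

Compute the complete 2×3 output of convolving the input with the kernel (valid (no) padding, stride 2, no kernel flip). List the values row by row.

-27 4 17
8 3 19

Output[0,0]: The receptive field on the input at this output position is [19 / 2 / 12]. Elementwise product with the kernel and sum: 19·-1 + 2·2 + 12·-1.
Output[0,1]: The receptive field on the input at this output position is [20 / 14 / 4]. Elementwise product with the kernel and sum: 20·-1 + 14·2 + 4·-1.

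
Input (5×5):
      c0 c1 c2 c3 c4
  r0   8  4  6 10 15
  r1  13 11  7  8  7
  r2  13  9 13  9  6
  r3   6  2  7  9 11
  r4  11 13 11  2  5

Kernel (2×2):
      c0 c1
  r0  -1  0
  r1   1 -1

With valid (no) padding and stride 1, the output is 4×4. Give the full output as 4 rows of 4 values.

Output[0,0]: The receptive field on the input at this output position is [8 4 / 13 11]. Elementwise product with the kernel and sum: 8·-1 + 13·1 + 11·-1.
Output[0,1]: The receptive field on the input at this output position is [4 6 / 11 7]. Elementwise product with the kernel and sum: 4·-1 + 11·1 + 7·-1.

-6 0 -7 -9
-9 -15 -3 -5
-9 -14 -15 -11
-8 0 2 -12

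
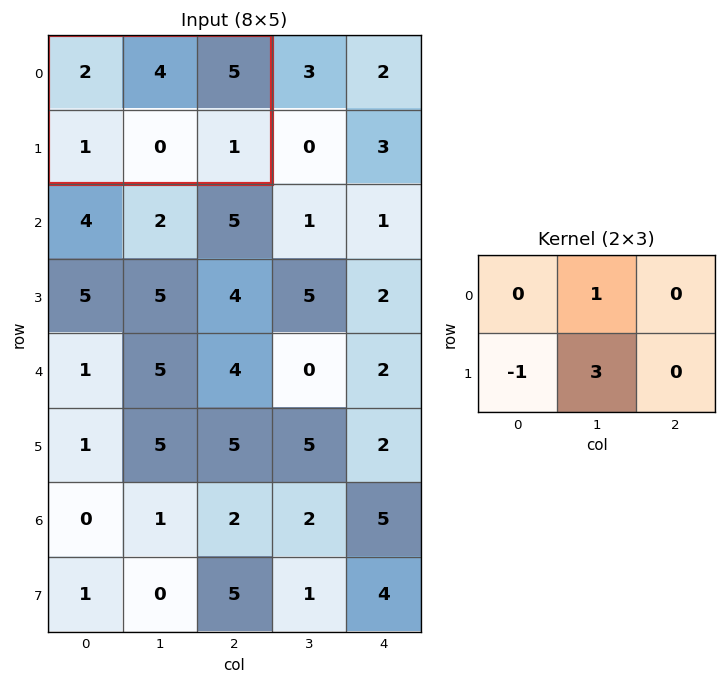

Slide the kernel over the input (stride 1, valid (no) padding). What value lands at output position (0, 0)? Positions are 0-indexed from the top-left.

The receptive field on the input at this output position is [2 4 5 / 1 0 1]. Elementwise product with the kernel and sum: 4·1 + 1·-1 + 0·3.

3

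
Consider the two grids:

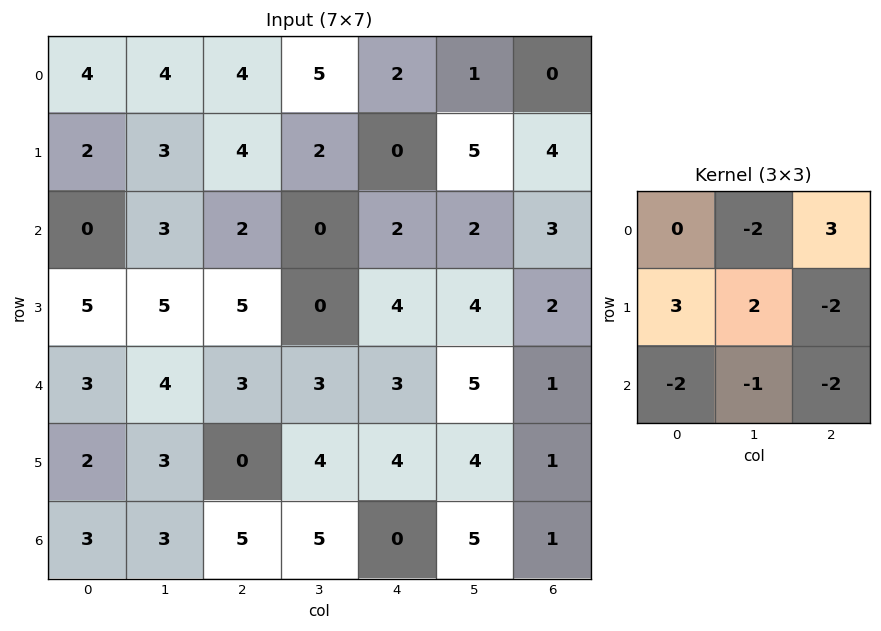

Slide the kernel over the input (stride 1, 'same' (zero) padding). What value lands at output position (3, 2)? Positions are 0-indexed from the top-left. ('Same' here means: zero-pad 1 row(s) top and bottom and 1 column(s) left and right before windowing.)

4

The receptive field on the zero-padded input at this output position is [3 2 0 / 5 5 0 / 4 3 3]. Elementwise product with the kernel and sum: 2·-2 + 0·3 + 5·3 + 5·2 + 0·-2 + 4·-2 + 3·-1 + 3·-2.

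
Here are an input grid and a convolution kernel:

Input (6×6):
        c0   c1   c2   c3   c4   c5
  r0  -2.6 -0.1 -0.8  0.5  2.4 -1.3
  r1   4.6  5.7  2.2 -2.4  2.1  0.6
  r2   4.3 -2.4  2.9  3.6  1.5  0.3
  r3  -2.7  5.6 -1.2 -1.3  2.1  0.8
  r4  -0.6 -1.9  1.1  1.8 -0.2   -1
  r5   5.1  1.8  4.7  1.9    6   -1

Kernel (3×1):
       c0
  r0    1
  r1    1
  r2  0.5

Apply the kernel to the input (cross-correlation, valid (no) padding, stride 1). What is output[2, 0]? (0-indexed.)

1.3

The receptive field on the input at this output position is [4.3 / -2.7 / -0.6]. Elementwise product with the kernel and sum: 4.3·1 + -2.7·1 + -0.6·0.5.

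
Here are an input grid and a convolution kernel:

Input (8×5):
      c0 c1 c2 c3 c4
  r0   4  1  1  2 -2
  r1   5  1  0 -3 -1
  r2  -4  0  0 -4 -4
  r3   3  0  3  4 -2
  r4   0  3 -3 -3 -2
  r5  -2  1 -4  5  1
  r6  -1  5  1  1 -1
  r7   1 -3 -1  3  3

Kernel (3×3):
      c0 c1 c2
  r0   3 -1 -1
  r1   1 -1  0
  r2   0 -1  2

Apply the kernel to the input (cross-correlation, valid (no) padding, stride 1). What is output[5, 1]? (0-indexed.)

The receptive field on the input at this output position is [1 -4 5 / 5 1 1 / -3 -1 3]. Elementwise product with the kernel and sum: 1·3 + -4·-1 + 5·-1 + 5·1 + 1·-1 + -1·-1 + 3·2.

13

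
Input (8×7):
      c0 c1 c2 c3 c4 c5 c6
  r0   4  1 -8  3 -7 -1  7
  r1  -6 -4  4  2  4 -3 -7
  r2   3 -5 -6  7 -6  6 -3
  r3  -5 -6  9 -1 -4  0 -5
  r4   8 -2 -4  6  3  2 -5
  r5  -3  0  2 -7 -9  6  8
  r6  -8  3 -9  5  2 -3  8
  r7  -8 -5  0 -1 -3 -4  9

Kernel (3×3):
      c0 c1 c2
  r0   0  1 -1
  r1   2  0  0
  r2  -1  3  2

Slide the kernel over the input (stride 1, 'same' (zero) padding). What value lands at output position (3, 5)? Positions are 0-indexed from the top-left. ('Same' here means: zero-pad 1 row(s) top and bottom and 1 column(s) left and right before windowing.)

The receptive field on the zero-padded input at this output position is [-6 6 -3 / -4 0 -5 / 3 2 -5]. Elementwise product with the kernel and sum: 6·1 + -3·-1 + -4·2 + 3·-1 + 2·3 + -5·2.

-6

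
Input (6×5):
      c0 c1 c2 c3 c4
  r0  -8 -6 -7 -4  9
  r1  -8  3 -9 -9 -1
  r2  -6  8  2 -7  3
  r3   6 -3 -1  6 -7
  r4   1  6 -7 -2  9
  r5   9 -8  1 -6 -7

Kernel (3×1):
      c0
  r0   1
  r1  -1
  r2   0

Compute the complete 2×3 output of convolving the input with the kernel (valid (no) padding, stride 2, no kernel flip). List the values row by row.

0 2 10
-12 3 10

Output[0,0]: The receptive field on the input at this output position is [-8 / -8 / -6]. Elementwise product with the kernel and sum: -8·1 + -8·-1.
Output[0,1]: The receptive field on the input at this output position is [-7 / -9 / 2]. Elementwise product with the kernel and sum: -7·1 + -9·-1.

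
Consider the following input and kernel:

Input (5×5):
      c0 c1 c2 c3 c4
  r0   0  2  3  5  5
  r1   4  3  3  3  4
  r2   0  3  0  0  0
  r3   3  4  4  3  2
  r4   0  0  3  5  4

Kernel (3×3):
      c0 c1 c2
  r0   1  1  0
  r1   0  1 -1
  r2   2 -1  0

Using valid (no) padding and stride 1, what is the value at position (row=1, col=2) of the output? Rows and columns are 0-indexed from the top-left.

The receptive field on the input at this output position is [3 3 4 / 0 0 0 / 4 3 2]. Elementwise product with the kernel and sum: 3·1 + 3·1 + 0·1 + 0·-1 + 4·2 + 3·-1.

11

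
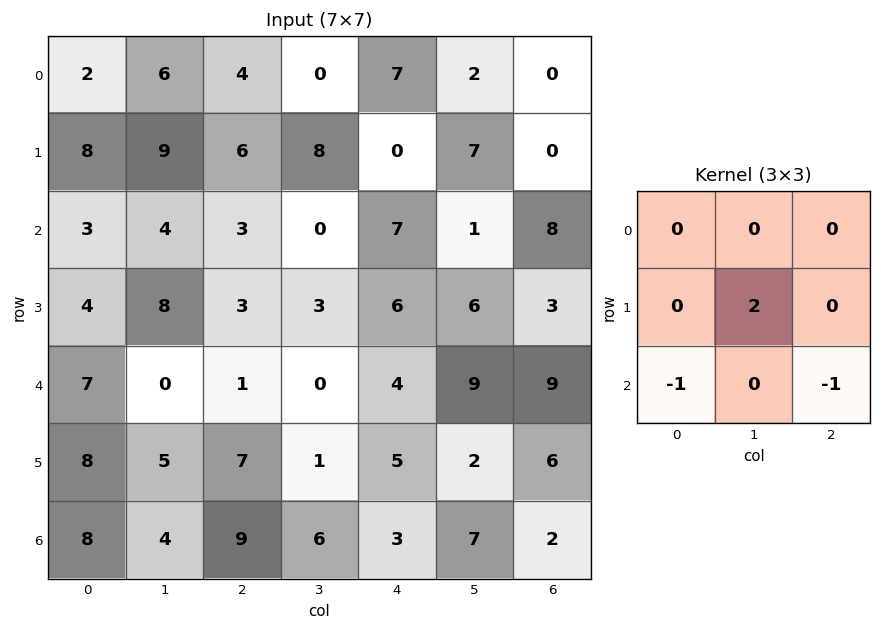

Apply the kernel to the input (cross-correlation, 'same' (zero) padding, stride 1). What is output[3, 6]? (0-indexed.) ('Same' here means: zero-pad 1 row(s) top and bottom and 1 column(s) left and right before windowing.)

The receptive field on the zero-padded input at this output position is [1 8 0 / 6 3 0 / 9 9 0]. Elementwise product with the kernel and sum: 3·2 + 9·-1 + 0·-1.

-3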